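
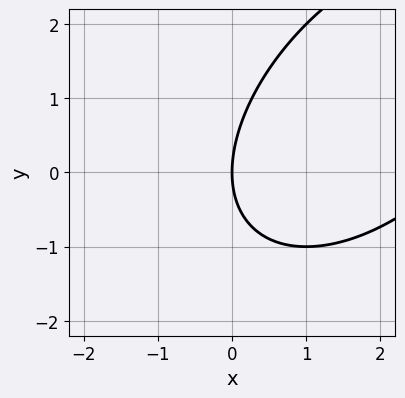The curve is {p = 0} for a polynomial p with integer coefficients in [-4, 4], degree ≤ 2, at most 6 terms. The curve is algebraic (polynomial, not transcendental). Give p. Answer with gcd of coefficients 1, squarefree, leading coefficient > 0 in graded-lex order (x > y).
x^2 - x*y + y^2 - 3*x

deg p = 2. A generic line meets the curve in up to 2 points.
From the visible intercepts: one y-axis crossing is at y = 0; it meets the x-axis at x = 0 (among the integer gridlines).
Matching integer coefficients to the picture gives p.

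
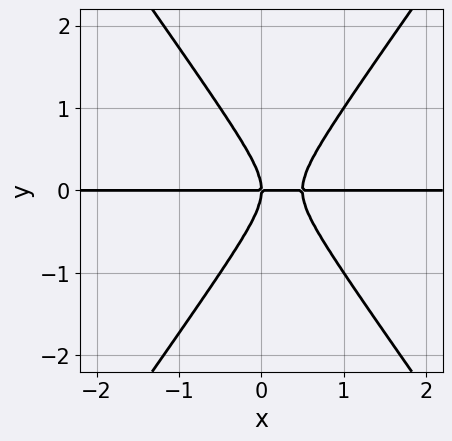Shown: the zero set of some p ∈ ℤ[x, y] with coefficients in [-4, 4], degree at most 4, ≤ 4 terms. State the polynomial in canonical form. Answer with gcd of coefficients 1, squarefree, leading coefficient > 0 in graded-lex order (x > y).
(a) The degree is 3 — no degree-2 curve has this shape.
(b) Against the integer gridlines: every point of the x-axis in the box is on the curve; one y-axis crossing is at y = 0.
(c) Fitting integer coefficients to these (and the overall shape) gives p.

2*x^2*y - y^3 - x*y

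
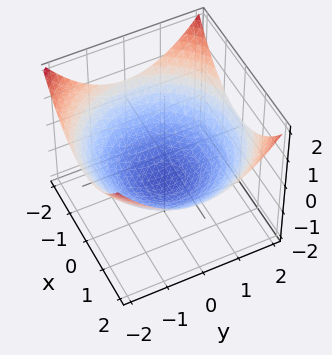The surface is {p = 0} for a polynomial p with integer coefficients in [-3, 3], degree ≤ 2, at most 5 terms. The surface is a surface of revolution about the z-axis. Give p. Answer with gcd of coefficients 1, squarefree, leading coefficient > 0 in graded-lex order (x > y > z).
x^2 + y^2 - 3*z - 3

deg p = 2.
Symmetry: the surface is invariant under rotation about z: p = q(x² + y², z).
From the visible intercepts: one z-axis crossing is at z = -1; a circular section at z = 0 has radius between 1 and 2.
Matching integer coefficients to the picture gives p.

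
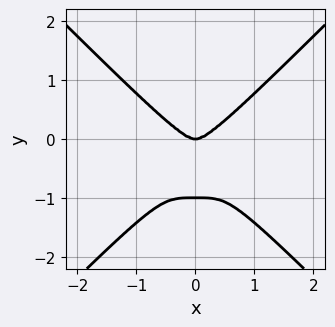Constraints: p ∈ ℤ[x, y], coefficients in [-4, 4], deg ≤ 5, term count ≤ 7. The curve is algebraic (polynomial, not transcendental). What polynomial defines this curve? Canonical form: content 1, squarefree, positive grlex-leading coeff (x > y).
(a) The degree is 4 — the shape is more complex than any degree-3 curve.
(b) Symmetries: it's symmetric under x → −x, forcing even powers of x.
(c) Reading off the gridlines: it crosses the x-axis at the gridline x = 0; the y-axis gridline crossings are at y ∈ {-1, 0}.
(d) Fitting integer coefficients to these (and the overall shape) gives p.

3*x^4 - x^2*y^2 - 2*y^4 - x^2*y - 2*y^3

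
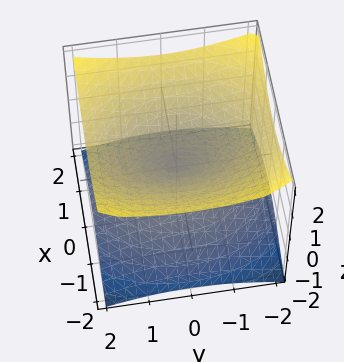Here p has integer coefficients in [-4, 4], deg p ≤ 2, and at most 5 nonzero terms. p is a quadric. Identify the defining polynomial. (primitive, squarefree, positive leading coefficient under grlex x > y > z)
1. Degree: a double cone through the origin; a quadric, so deg p = 2.
2. Symmetries: the y ↦ −y reflection is a symmetry, so y appears only in even powers; the x ↦ −x reflection is a symmetry, so x appears only in even powers; the z ↦ −z reflection is a symmetry, so z appears only in even powers.
3. Against the integer gridlines: it crosses the y-axis at the gridline y = 0; one x-axis crossing is at x = 0; one z-axis crossing is at z = 0.
4. Assembling these constraints gives the stated polynomial.

2*x^2 + y^2 - 3*z^2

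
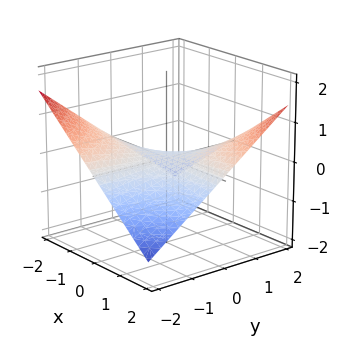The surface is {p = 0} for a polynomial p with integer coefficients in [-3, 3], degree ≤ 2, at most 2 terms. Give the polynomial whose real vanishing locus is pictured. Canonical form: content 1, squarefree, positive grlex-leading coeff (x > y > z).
First, the degree is 2 — a hyperbolic paraboloid; a quadric.
Next, observable constraints: every point of the y-axis in the box is on the surface; the visible x-axis segment lies entirely on the surface.
Finally, these observations pin down the coefficients.

x*y - 3*z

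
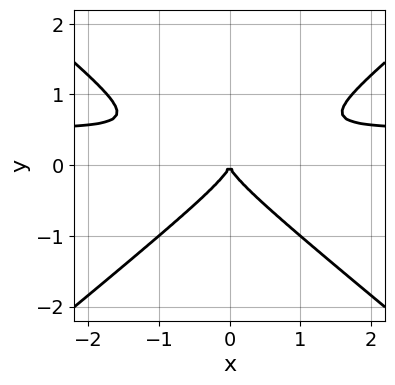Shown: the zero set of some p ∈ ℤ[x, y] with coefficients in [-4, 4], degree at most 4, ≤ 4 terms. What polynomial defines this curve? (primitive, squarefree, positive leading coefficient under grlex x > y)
First, degree: no degree-2 curve has this shape, so deg p = 3.
Next, symmetries: mirror symmetry x ↦ −x ⇒ only even powers of x.
Then, reading off the gridlines: it meets the x-axis at x = 0 (among the integer gridlines); it meets the y-axis at y = 0 (among the integer gridlines).
Finally, solving for integer coefficients yields p as stated.

2*x^2*y - 3*y^3 - x^2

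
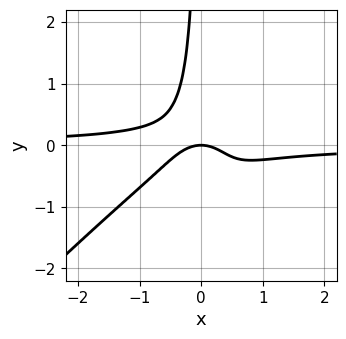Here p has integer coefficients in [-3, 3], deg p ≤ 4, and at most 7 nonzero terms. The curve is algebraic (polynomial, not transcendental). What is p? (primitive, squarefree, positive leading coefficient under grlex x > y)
3*x^3*y - 3*x^2*y^2 + 2*x*y^2 + x^2 + y

(a) deg p = 4. The shape is more complex than any degree-3 curve.
(b) From the visible intercepts: one y-axis crossing is at y = 0; one x-axis crossing is at x = 0.
(c) Together with the visible shape, these determine p as stated.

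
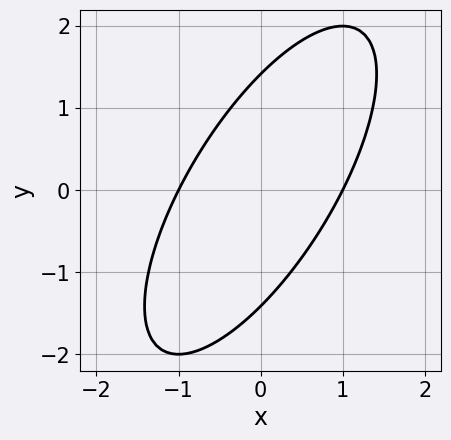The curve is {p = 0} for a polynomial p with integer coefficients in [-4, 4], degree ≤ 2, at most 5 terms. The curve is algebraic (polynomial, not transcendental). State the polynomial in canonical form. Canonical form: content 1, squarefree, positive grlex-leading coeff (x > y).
Degree: the shape is more complex than any degree-1 curve, so deg p = 2.
Reading off the gridlines: the x-axis gridline crossings are at x ∈ {-1, 1}.
Assembling these constraints gives the stated polynomial.

2*x^2 - 2*x*y + y^2 - 2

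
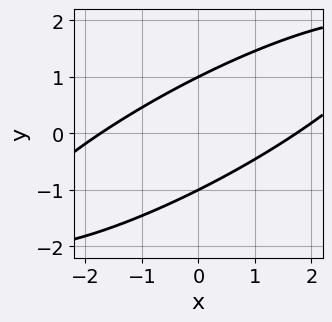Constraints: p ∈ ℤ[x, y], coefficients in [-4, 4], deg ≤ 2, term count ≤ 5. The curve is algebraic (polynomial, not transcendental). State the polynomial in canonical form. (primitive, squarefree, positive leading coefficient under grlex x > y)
x^2 - 3*x*y + 3*y^2 - 3

(a) The degree is 2 — no degree-1 curve has this shape.
(b) Observable constraints: the y-axis gridline crossings are at y ∈ {-1, 1}.
(c) Solving for integer coefficients yields p as stated.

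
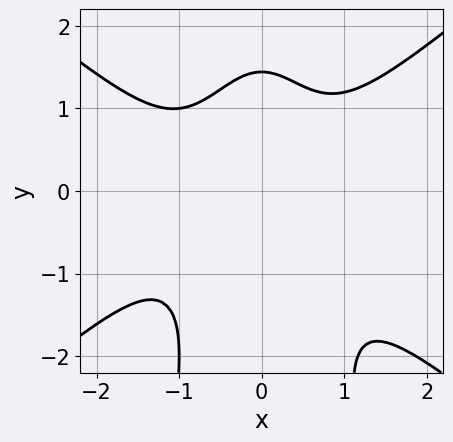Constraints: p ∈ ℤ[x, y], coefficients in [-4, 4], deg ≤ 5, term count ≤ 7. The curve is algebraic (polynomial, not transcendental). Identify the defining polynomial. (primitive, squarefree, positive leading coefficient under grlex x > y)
Degree: no degree-3 curve has this shape, so deg p = 4.
Checking where it meets the axes: it misses every integer gridline on the x-axis.
Solving for integer coefficients yields p as stated.

2*x^4 - 3*x^2*y^2 + x^3 - y^3 + 3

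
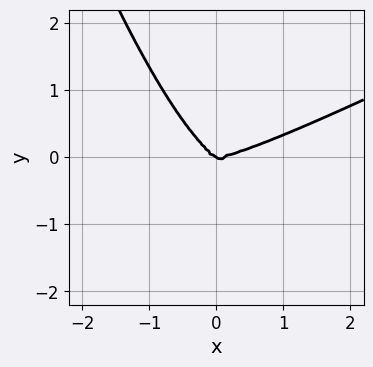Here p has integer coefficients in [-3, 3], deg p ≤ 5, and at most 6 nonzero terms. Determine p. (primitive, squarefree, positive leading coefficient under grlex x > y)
deg p = 4. The shape is more complex than any degree-3 curve.
Reading off the gridlines: it meets the x-axis at x = 0 (among the integer gridlines); it meets the y-axis at y = 0 (among the integer gridlines).
Matching integer coefficients to the picture gives p.

x^4 - 2*x^3*y - 2*x*y^2 - 3*y^3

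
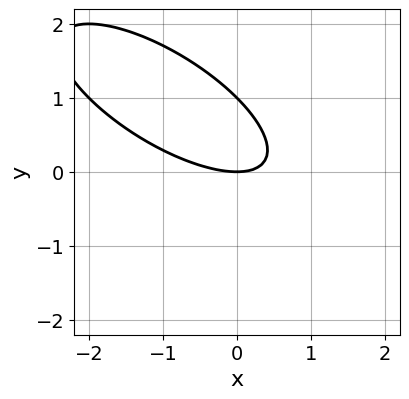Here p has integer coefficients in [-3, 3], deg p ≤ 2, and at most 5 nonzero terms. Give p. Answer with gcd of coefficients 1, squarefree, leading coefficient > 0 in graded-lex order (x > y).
First, deg p = 2. No degree-1 curve has this shape.
Next, reading off the gridlines: one x-axis crossing is at x = 0; among the integer gridlines, it crosses the y-axis at y ∈ {0, 1}.
Finally, the integer polynomial consistent with all of this is the stated p.

x^2 + 2*x*y + 2*y^2 - 2*y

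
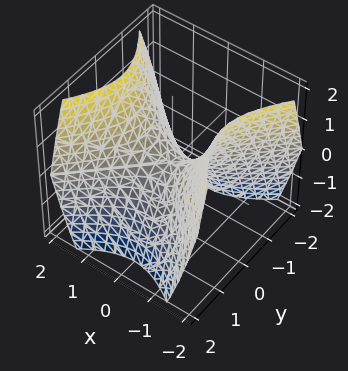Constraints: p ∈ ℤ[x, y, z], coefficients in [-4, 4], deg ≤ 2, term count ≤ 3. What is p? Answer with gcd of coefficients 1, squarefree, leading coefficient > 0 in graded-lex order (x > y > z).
x^2 - y^2 - z

(a) The degree is 2 — a saddle surface; a quadric.
(b) Symmetries: the x ↦ −x reflection is a symmetry, so x appears only in even powers; the y ↦ −y reflection is a symmetry, so y appears only in even powers.
(c) Reading off the gridlines: it crosses the y-axis at the gridline y = 0; it meets the z-axis at z = 0 (among the integer gridlines).
(d) These observations pin down the coefficients.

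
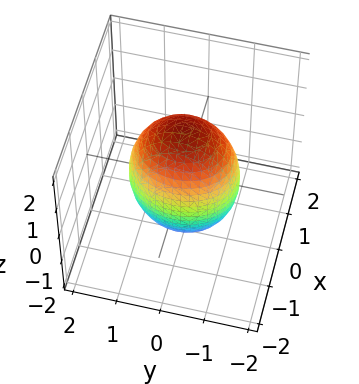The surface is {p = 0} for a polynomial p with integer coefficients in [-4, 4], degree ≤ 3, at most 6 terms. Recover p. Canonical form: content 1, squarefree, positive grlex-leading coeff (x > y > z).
First, the degree is 2 — bounded and convex; a quadric.
Next, symmetries: mirror symmetry x ↦ −x ⇒ only even powers of x; it's symmetric under y → −y, forcing even powers of y; the z ↦ −z reflection is a symmetry, so z appears only in even powers.
Then, from the axis intercepts and sections: among the integer gridlines, it crosses the x-axis at x ∈ {-1, 1}.
Finally, together with the visible shape, these determine p as stated.

3*x^2 + 2*y^2 + z^2 - 3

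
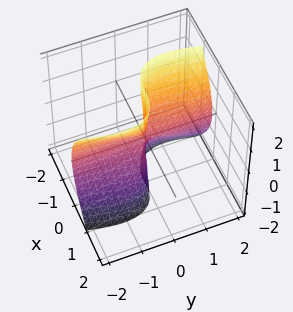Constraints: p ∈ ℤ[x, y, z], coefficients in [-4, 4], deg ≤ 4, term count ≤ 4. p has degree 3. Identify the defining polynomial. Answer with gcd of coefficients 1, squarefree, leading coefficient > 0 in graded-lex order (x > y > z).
deg p = 3. The shape is more complex than any degree-2 surface.
From the axis intercepts and sections: the visible z-axis segment lies entirely on the surface; one x-axis crossing is at x = 0; the visible y-axis segment lies entirely on the surface.
Solving for integer coefficients yields p as stated.

2*x^3 + 2*x*y^2 + y*z^2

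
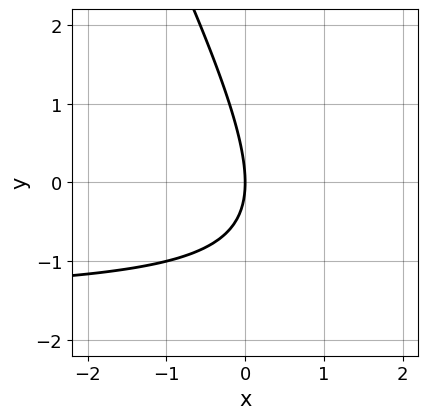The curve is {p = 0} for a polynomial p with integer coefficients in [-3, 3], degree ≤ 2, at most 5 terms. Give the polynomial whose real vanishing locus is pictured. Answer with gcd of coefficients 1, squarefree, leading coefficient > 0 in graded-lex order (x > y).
(a) deg p = 2. The shape is more complex than any degree-1 curve.
(b) From the axis intercepts and sections: it crosses the x-axis at the gridline x = 0; it meets the y-axis at y = 0 (among the integer gridlines).
(c) Solving for integer coefficients yields p as stated.

2*x*y + y^2 + 3*x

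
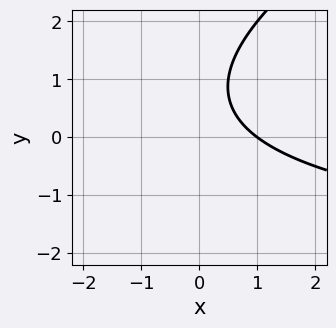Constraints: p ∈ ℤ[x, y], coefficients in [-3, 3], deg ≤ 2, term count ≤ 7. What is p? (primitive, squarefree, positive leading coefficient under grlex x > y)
x*y - 2*y^2 + 3*x + 3*y - 3

(a) Degree: no degree-1 curve has this shape, so deg p = 2.
(b) From the visible intercepts: it crosses the x-axis at the gridline x = 1; the curve avoids every integer y-axis point in the box.
(c) Fitting integer coefficients to these (and the overall shape) gives p.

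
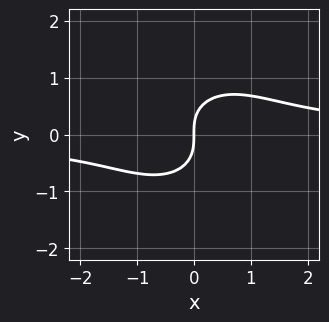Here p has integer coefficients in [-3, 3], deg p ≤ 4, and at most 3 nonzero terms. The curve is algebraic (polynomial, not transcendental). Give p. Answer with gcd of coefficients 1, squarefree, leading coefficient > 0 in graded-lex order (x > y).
First, degree: the shape is more complex than any degree-2 curve, so deg p = 3.
Then, checking where it meets the axes: it meets the y-axis at y = 0 (among the integer gridlines); it meets the x-axis at x = 0 (among the integer gridlines).
Finally, together with the visible shape, these determine p as stated.

x^2*y + y^3 - x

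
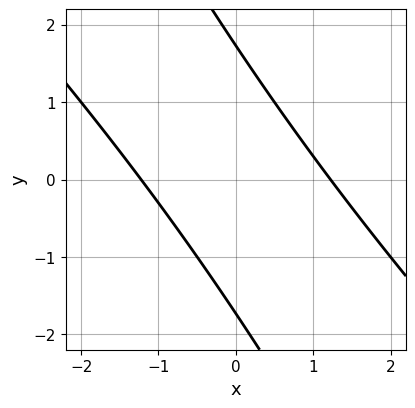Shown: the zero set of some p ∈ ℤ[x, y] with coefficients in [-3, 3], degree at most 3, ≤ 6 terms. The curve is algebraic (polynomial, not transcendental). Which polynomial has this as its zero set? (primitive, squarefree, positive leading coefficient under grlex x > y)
2*x^2 + 3*x*y + y^2 - 3

First, the degree is 2 — the shape is more complex than any degree-1 curve.
Finally, the integer polynomial consistent with all of this is the stated p.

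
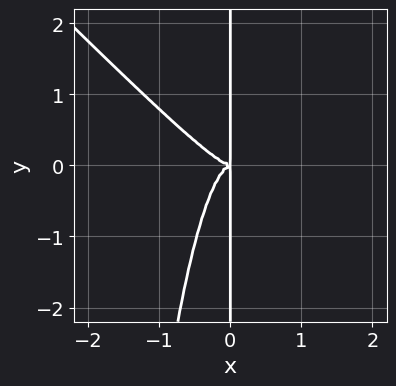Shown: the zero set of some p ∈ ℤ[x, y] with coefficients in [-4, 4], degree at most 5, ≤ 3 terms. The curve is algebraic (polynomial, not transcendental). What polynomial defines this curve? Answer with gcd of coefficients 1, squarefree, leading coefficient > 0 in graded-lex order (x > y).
3*x^4 + 3*x^3*y + x*y^2

First, degree: a generic line meets the curve in up to 4 points, so deg p = 4.
Then, from the axis intercepts and sections: every point of the y-axis in the box is on the curve.
Finally, the integer polynomial consistent with all of this is the stated p.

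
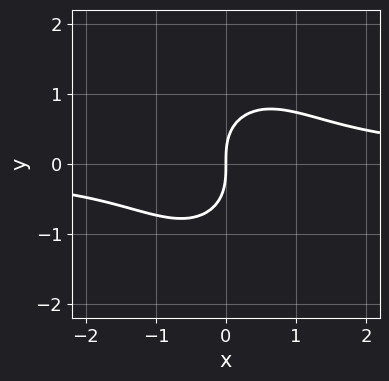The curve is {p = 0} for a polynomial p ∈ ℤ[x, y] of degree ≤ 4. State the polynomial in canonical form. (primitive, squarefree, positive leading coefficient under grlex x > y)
3*x^2*y + 2*y^3 - 3*x

1. The degree is 3 — a generic line meets the curve in up to 3 points.
2. Against the integer gridlines: one x-axis crossing is at x = 0; it meets the y-axis at y = 0 (among the integer gridlines).
3. These observations pin down the coefficients.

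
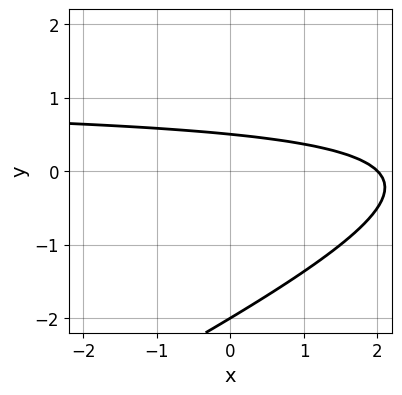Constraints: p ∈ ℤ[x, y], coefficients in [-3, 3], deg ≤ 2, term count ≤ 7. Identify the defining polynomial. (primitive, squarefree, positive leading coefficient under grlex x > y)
x*y - 2*y^2 - x - 3*y + 2

The degree is 2 — no degree-1 curve has this shape.
Observable constraints: it crosses the y-axis at the gridline y = -2; it meets the x-axis at x = 2 (among the integer gridlines).
The integer polynomial consistent with all of this is the stated p.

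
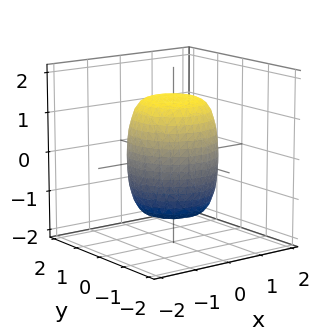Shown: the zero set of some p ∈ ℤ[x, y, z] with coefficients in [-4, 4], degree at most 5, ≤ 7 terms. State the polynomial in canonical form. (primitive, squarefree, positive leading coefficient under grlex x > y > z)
2*x^4 + 4*x^2*y^2 + 2*y^4 - x^2 - y^2 + z^2 - 2

1. Degree: no degree-3 surface has this shape, so deg p = 4.
2. Symmetries: rotational symmetry about the z-axis ⇒ p depends on x, y only through x² + y².
3. Checking where it meets the axes: a circular section at z = 1 has radius exactly 1.
4. Together with the visible shape, these determine p as stated.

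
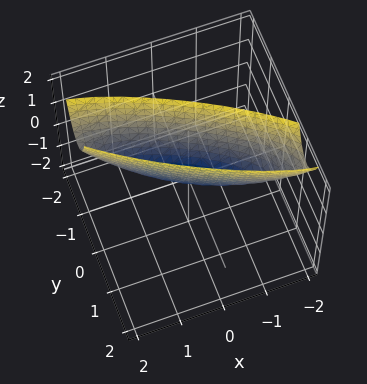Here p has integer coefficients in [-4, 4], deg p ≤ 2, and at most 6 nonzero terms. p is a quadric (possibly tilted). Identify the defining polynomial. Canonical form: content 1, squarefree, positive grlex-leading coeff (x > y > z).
x^2 + 3*x*y + 3*y^2 - z

First, the degree is 2 — no degree-1 surface has this shape.
Then, reading off the gridlines: it crosses the y-axis at the gridline y = 0; one x-axis crossing is at x = 0; one z-axis crossing is at z = 0.
Finally, matching integer coefficients to the picture gives p.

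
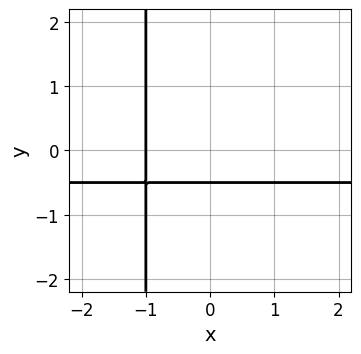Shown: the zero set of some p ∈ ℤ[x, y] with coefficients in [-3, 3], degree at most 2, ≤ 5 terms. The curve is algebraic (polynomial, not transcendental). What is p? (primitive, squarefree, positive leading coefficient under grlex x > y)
The degree is 2 — no degree-1 curve has this shape.
Against the integer gridlines: one x-axis crossing is at x = -1.
Solving for integer coefficients yields p as stated.

2*x*y + x + 2*y + 1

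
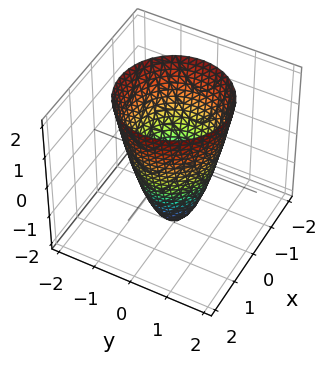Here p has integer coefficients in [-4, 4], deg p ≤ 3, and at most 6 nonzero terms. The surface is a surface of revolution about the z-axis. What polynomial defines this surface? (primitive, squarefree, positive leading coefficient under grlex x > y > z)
2*x^2 + 2*y^2 - z - 2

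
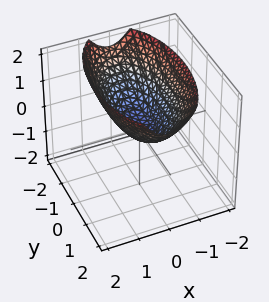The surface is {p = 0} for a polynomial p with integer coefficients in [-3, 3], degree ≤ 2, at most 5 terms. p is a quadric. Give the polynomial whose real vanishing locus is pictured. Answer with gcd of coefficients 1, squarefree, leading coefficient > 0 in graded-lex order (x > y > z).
3*x^2 + y^2 - 3*z

1. Degree: a paraboloid; a quadric, so deg p = 2.
2. Symmetries: mirror symmetry x ↦ −x ⇒ only even powers of x; it's symmetric under y → −y, forcing even powers of y.
3. From the visible intercepts: it meets the z-axis at z = 0 (among the integer gridlines); it crosses the y-axis at the gridline y = 0.
4. The integer polynomial consistent with all of this is the stated p.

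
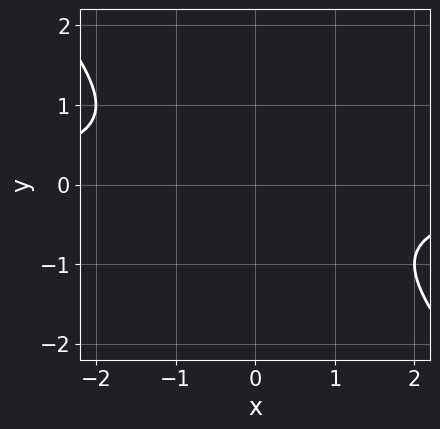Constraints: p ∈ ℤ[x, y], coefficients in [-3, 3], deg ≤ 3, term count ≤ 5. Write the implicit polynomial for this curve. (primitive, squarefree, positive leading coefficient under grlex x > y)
(a) Degree: a generic line meets the curve in up to 2 points, so deg p = 2.
(b) Checking where it meets the axes: it misses every integer gridline on the y-axis; no x-intercept at any integer in the box.
(c) Assembling these constraints gives the stated polynomial.

x*y + y^2 + 1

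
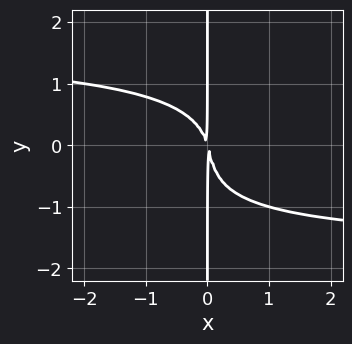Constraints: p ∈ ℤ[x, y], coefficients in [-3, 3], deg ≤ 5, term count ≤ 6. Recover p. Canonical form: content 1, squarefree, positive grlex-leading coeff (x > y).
First, the degree is 4 — a generic line meets the curve in up to 4 points.
Next, checking where it meets the axes: the visible y-axis segment lies entirely on the curve.
Finally, putting this together gives p.

x^2*y^2 - 2*x*y^3 - x*y^2 - 3*x^2 - x*y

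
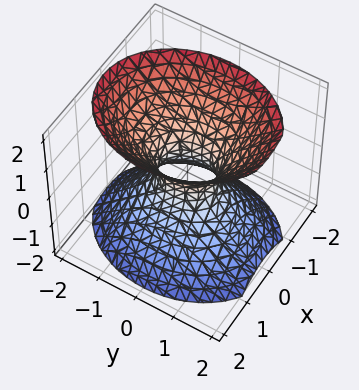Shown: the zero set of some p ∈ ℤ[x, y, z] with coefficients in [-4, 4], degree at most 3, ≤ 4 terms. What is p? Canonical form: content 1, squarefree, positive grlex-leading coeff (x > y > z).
(a) deg p = 2. One connected sheet with a waist; a quadric.
(b) Symmetries: the x ↦ −x reflection is a symmetry, so x appears only in even powers; mirror symmetry y ↦ −y ⇒ only even powers of y; mirror symmetry z ↦ −z ⇒ only even powers of z.
(c) Checking where it meets the axes: the surface avoids every integer z-axis point in the box.
(d) Putting this together gives p.

3*x^2 + 2*y^2 - 2*z^2 - 1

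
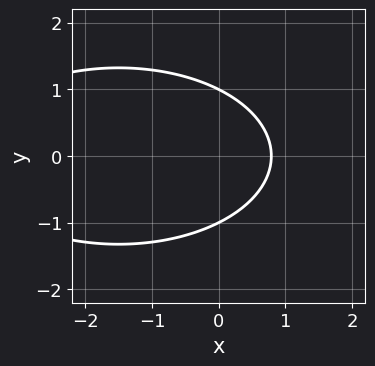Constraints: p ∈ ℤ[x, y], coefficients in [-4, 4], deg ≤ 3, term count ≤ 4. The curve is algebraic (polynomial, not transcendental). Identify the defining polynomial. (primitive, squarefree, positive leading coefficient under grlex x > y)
First, degree: a generic line meets the curve in up to 2 points, so deg p = 2.
Next, symmetries: the y ↦ −y reflection is a symmetry, so y appears only in even powers.
Then, observable constraints: among the integer gridlines, it crosses the y-axis at y ∈ {-1, 1}.
Finally, fitting integer coefficients to these (and the overall shape) gives p.

x^2 + 3*y^2 + 3*x - 3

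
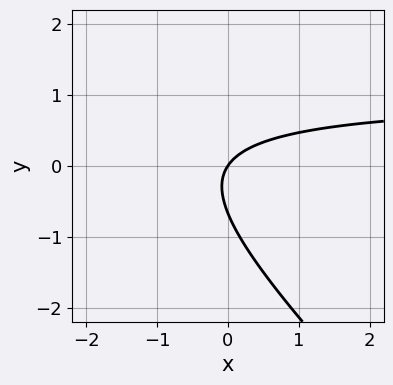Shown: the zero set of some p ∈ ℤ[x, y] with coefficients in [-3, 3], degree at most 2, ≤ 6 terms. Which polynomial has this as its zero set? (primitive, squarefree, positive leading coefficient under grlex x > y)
3*x*y + 3*y^2 - 3*x + 2*y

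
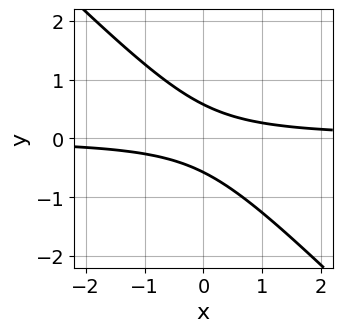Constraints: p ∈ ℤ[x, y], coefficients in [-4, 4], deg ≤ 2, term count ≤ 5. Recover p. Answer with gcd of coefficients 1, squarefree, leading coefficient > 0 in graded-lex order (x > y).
(a) Degree: no degree-1 curve has this shape, so deg p = 2.
(b) From the axis intercepts and sections: the curve avoids every integer x-axis point in the box.
(c) Assembling these constraints gives the stated polynomial.

3*x*y + 3*y^2 - 1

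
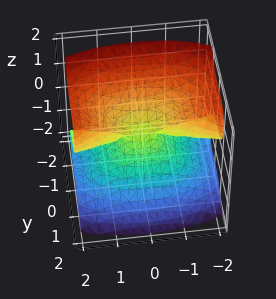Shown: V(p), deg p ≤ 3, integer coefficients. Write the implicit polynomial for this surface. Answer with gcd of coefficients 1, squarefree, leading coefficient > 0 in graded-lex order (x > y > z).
1. Degree: the shape is more complex than any degree-2 surface, so deg p = 3.
2. Observable constraints: every point of the x-axis in the box is on the surface; one z-axis crossing is at z = 0.
3. Assembling these constraints gives the stated polynomial.

x^2*z - 3*y^3 - 2*z^3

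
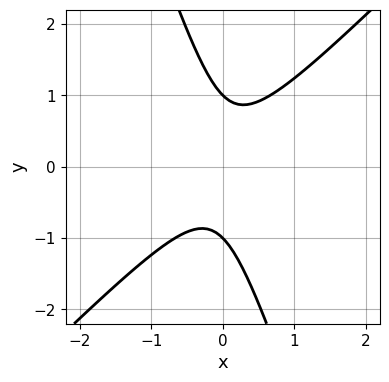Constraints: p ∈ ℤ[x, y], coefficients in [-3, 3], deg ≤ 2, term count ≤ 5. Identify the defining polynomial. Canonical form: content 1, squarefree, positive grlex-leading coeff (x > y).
3*x^2 - 2*x*y - y^2 + 1

First, degree: no degree-1 curve has this shape, so deg p = 2.
Then, reading off the gridlines: the y-axis gridline crossings are at y ∈ {-1, 1}; the curve avoids every integer x-axis point in the box.
Finally, these observations pin down the coefficients.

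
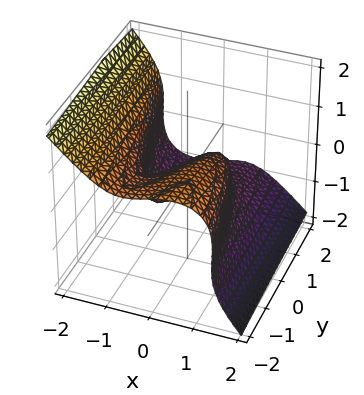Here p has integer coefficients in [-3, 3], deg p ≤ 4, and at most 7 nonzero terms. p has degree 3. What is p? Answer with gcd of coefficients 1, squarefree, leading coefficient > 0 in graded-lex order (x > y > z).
First, degree: no degree-2 surface has this shape, so deg p = 3.
Next, checking where it meets the axes: it crosses the y-axis at the gridline y = 0; among the integer gridlines, it crosses the x-axis at x ∈ {-1, 0, 1}.
Finally, the integer polynomial consistent with all of this is the stated p.

3*x^3 - y*z^2 + 3*z^3 - 3*x + 2*y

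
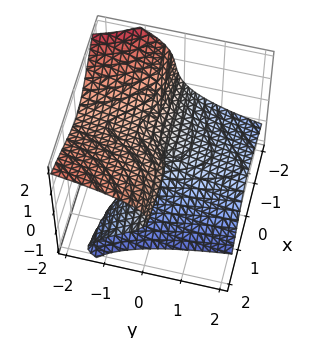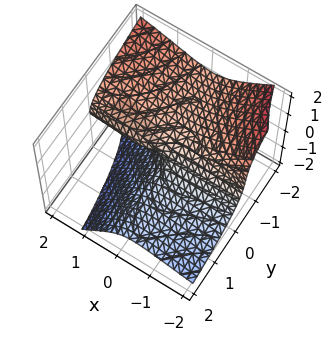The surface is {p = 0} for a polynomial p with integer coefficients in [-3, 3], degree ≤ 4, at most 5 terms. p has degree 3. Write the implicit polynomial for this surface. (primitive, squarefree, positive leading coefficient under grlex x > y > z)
2*x^2*y + 3*x*z^2 + 3*z^3 - 3*x*z + y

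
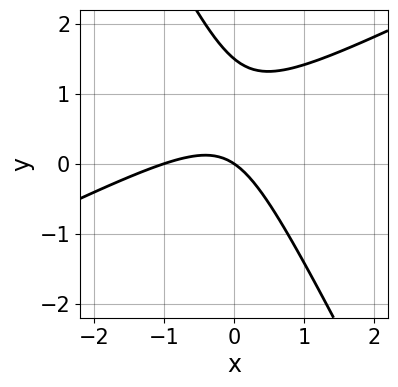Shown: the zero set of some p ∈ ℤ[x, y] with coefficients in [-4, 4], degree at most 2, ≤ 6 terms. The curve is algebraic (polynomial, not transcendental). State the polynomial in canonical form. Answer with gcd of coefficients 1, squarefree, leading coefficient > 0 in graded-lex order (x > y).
(a) deg p = 2. A generic line meets the curve in up to 2 points.
(b) From the axis intercepts and sections: one y-axis crossing is at y = 0; among the integer gridlines, it crosses the x-axis at x ∈ {-1, 0}.
(c) Solving for integer coefficients yields p as stated.

2*x^2 - 3*x*y - 2*y^2 + 2*x + 3*y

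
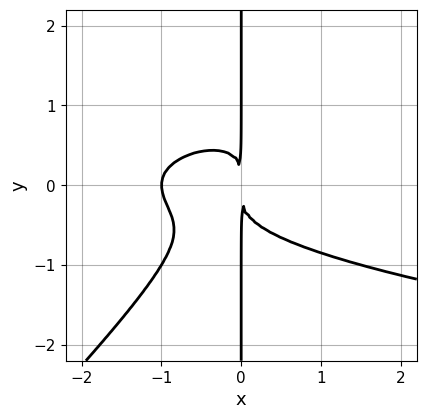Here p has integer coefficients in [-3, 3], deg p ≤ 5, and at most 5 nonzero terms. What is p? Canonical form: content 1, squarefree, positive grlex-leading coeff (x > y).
3*x^2*y^2 - 3*x*y^3 - 2*x^3 - 2*x^2

First, deg p = 4.
Then, checking where it meets the axes: it meets the x-axis at x = -1 (among the integer gridlines); the visible y-axis segment lies entirely on the curve.
Finally, together with the visible shape, these determine p as stated.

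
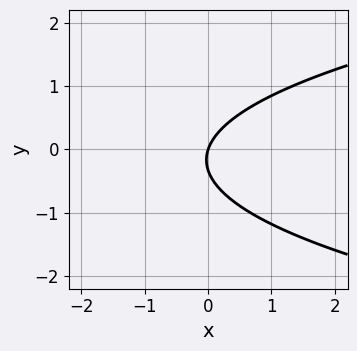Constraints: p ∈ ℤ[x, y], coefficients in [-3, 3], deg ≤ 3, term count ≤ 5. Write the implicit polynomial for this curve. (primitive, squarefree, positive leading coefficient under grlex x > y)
First, the degree is 2 — a generic line meets the curve in up to 2 points.
Then, from the visible intercepts: one y-axis crossing is at y = 0; one x-axis crossing is at x = 0.
Finally, the integer polynomial consistent with all of this is the stated p.

3*y^2 - 3*x + y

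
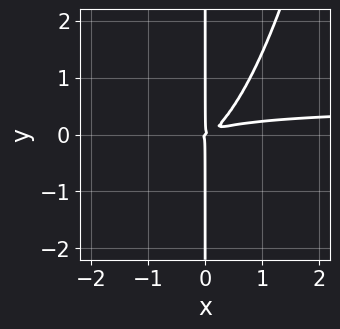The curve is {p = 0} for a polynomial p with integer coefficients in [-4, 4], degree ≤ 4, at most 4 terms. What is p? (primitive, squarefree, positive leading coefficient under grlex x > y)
1. The degree is 4 — a generic line meets the curve in up to 4 points.
2. Reading off the gridlines: the visible y-axis segment lies entirely on the curve; it crosses the x-axis at the gridline x = 0.
3. Together with the visible shape, these determine p as stated.

2*x^3*y - x^3 + 3*x^2*y - 3*x*y^2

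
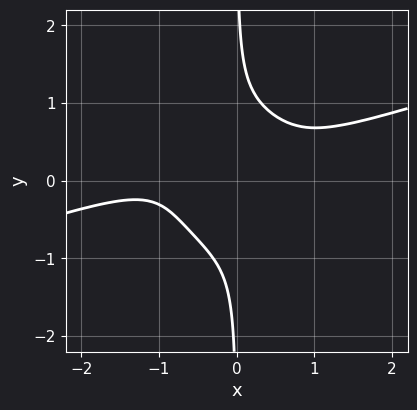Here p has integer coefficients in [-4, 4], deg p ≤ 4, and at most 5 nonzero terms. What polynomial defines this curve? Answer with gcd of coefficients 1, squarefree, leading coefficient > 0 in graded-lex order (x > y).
First, deg p = 4. No degree-3 curve has this shape.
Then, reading off the gridlines: the curve avoids every integer x-axis point in the box; it misses every integer gridline on the y-axis.
Finally, matching integer coefficients to the picture gives p.

x^4 - 3*x^3*y - 3*x*y^3 + x^3 + 1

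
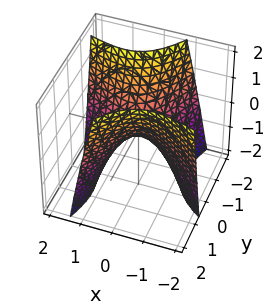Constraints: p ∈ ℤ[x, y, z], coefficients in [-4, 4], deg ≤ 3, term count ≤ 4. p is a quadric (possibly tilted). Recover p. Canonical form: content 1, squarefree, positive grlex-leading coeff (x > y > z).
2*x^2 + 3*x*y - 2*y^2 + 2*z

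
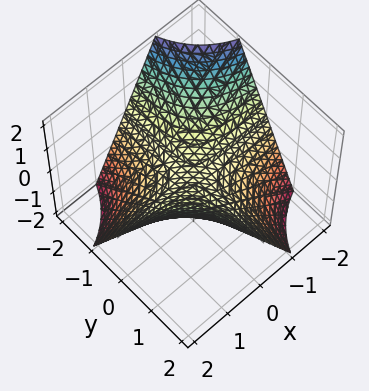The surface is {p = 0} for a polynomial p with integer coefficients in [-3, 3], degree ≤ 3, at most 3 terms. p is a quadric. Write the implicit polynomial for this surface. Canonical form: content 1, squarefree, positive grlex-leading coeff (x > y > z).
x*y - z

1. deg p = 2.
2. Observable constraints: the visible y-axis segment lies entirely on the surface; it crosses the z-axis at the gridline z = 0; the visible x-axis segment lies entirely on the surface.
3. Together with the visible shape, these determine p as stated.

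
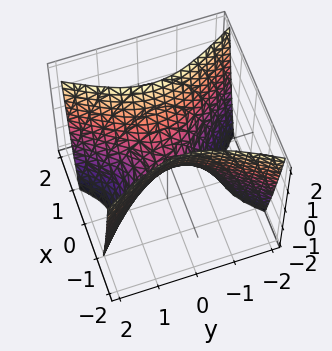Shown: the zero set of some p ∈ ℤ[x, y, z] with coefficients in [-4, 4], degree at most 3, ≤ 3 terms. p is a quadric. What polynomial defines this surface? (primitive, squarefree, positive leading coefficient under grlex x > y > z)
2*x^2 - y^2 - z

deg p = 2.
Symmetries: it's symmetric under x → −x, forcing even powers of x; it's symmetric under y → −y, forcing even powers of y.
Against the integer gridlines: one x-axis crossing is at x = 0; one y-axis crossing is at y = 0; it crosses the z-axis at the gridline z = 0.
Together with the visible shape, these determine p as stated.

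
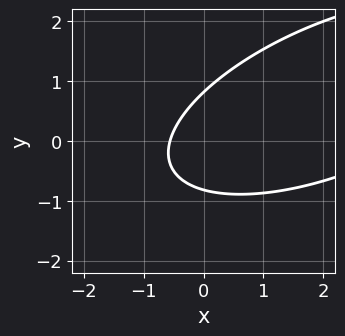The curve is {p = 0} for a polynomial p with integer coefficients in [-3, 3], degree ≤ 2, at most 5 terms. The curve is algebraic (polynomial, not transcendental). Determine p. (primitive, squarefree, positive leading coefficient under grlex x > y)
(a) The degree is 2 — a generic line meets the curve in up to 2 points.
(b) Solving for integer coefficients yields p as stated.

x^2 - 2*x*y + 3*y^2 - 3*x - 2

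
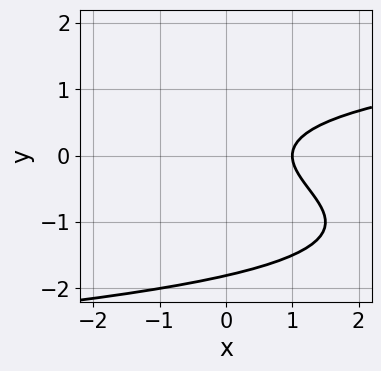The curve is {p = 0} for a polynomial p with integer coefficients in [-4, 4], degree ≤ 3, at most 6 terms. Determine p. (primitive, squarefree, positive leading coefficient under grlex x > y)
2*y^3 + 3*y^2 - 2*x + 2

(a) Degree: no degree-2 curve has this shape, so deg p = 3.
(b) From the visible intercepts: it meets the x-axis at x = 1 (among the integer gridlines).
(c) Together with the visible shape, these determine p as stated.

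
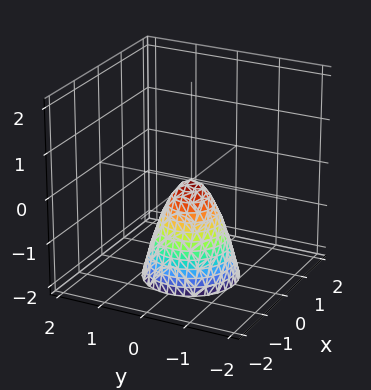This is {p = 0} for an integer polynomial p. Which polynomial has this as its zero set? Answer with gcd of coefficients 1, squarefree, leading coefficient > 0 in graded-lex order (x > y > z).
2*x^2 + 2*y^2 + z

1. Degree: a paraboloid; a quadric, so deg p = 2.
2. Symmetries: every cross-section ⟂ z is a circle, so x, y appear only via x² + y².
3. Reading off the gridlines: it crosses the y-axis at the gridline y = 0; it meets the x-axis at x = 0 (among the integer gridlines).
4. Putting this together gives p.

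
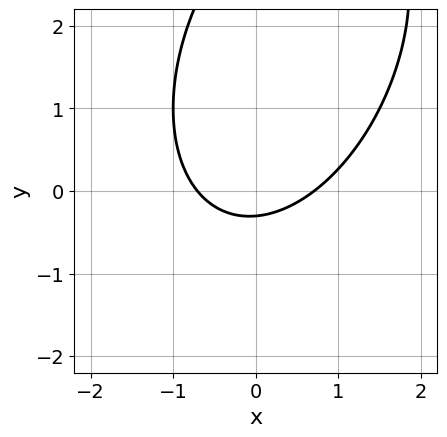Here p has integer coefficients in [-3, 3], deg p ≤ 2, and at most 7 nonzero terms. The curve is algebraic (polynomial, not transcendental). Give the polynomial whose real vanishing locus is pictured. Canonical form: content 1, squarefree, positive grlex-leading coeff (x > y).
The degree is 2 — a generic line meets the curve in up to 2 points.
The integer polynomial consistent with all of this is the stated p.

2*x^2 - x*y + y^2 - 3*y - 1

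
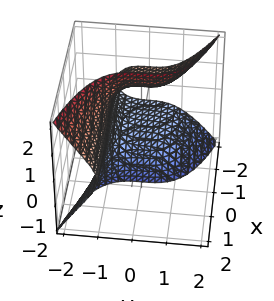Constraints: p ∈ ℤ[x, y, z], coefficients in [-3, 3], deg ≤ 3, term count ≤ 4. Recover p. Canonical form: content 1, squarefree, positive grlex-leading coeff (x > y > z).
(a) deg p = 3. No degree-2 surface has this shape.
(b) Checking where it meets the axes: the surface avoids every integer z-axis point in the box; the surface avoids every integer x-axis point in the box; one y-axis crossing is at y = -1.
(c) Matching integer coefficients to the picture gives p.

x*z^2 + y^3 + 1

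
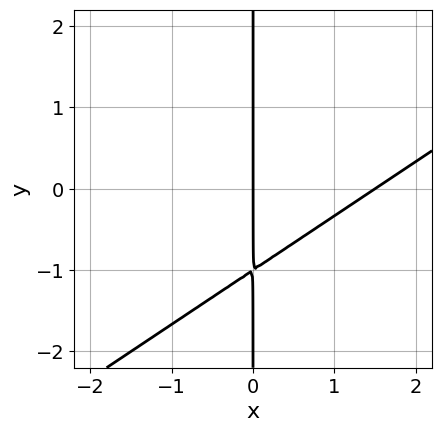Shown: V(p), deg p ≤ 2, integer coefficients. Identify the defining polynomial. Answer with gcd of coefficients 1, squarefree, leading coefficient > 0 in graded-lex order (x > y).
2*x^2 - 3*x*y - 3*x

Degree: no degree-1 curve has this shape, so deg p = 2.
Observable constraints: every point of the y-axis in the box is on the curve; one x-axis crossing is at x = 0.
Assembling these constraints gives the stated polynomial.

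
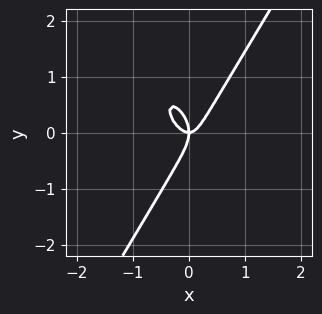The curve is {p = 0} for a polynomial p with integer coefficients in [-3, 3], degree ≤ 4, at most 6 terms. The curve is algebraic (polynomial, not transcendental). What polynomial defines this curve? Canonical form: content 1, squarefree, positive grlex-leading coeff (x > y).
1. deg p = 3. No degree-2 curve has this shape.
2. Observable constraints: one y-axis crossing is at y = 0; one x-axis crossing is at x = 0.
3. Putting this together gives p.

3*x^3 + x^2*y - y^3 - x*y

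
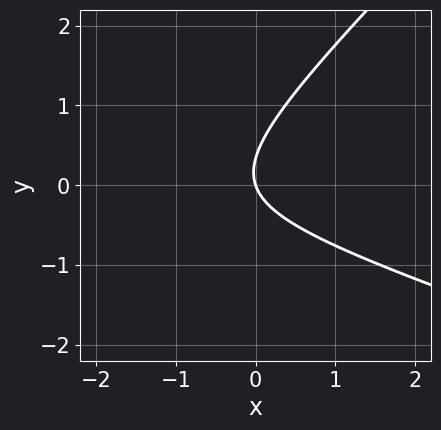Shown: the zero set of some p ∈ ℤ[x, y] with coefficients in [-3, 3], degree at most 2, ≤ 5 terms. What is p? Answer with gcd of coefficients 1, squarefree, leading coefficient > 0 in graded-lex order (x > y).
(a) The degree is 2 — no degree-1 curve has this shape.
(b) Checking where it meets the axes: one y-axis crossing is at y = 0; it meets the x-axis at x = 0 (among the integer gridlines).
(c) Solving for integer coefficients yields p as stated.

x^2 + 2*x*y - 3*y^2 + 3*x + y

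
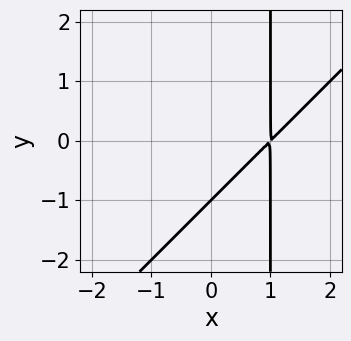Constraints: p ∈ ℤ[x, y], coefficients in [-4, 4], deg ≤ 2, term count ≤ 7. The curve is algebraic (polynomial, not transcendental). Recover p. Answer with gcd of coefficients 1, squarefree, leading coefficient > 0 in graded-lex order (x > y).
(a) The degree is 2 — no degree-1 curve has this shape.
(b) Reading off the gridlines: it crosses the y-axis at the gridline y = -1.
(c) These observations pin down the coefficients.

x^2 - x*y - 2*x + y + 1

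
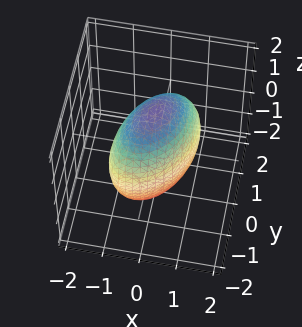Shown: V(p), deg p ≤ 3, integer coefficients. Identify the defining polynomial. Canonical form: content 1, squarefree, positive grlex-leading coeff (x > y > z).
3*x^2 - 2*x*y + 2*y^2 + z^2 - 3

First, the degree is 2 — the shape is more complex than any degree-1 surface.
Then, observable constraints: among the integer gridlines, it crosses the x-axis at x ∈ {-1, 1}.
Finally, these observations pin down the coefficients.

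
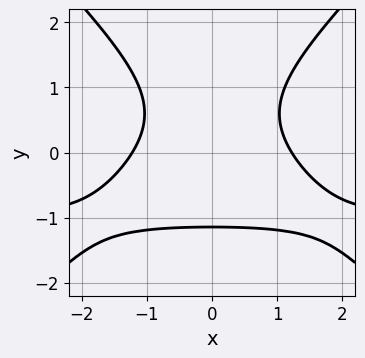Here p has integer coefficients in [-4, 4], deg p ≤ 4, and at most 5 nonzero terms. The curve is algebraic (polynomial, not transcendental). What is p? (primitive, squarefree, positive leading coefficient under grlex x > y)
2*x^2*y - 2*y^3 + 2*x^2 - 3

First, deg p = 3. The shape is more complex than any degree-2 curve.
Then, symmetries: mirror symmetry x ↦ −x ⇒ only even powers of x.
Finally, fitting integer coefficients to these (and the overall shape) gives p.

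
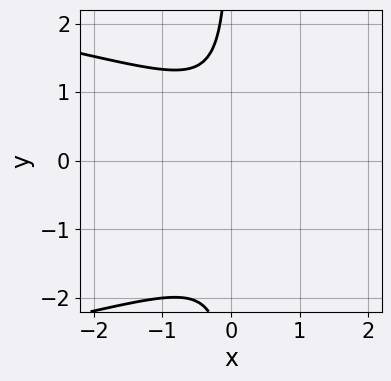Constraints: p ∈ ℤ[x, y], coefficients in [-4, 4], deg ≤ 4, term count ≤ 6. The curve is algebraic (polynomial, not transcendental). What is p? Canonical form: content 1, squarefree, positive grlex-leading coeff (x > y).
The degree is 3 — no degree-2 curve has this shape.
Checking where it meets the axes: it misses every integer gridline on the x-axis; no y-intercept at any integer in the box.
Assembling these constraints gives the stated polynomial.

3*x*y^2 + 3*x^2 + 2*x*y - 3*x + 2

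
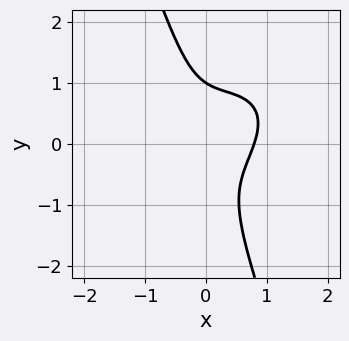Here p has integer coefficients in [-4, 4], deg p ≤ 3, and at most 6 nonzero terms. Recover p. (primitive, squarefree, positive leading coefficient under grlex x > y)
First, degree: no degree-2 curve has this shape, so deg p = 3.
Then, observable constraints: it crosses the y-axis at the gridline y = 1.
Finally, matching integer coefficients to the picture gives p.

2*x^3 - 2*x^2*y + 2*x*y^2 + y^3 - 1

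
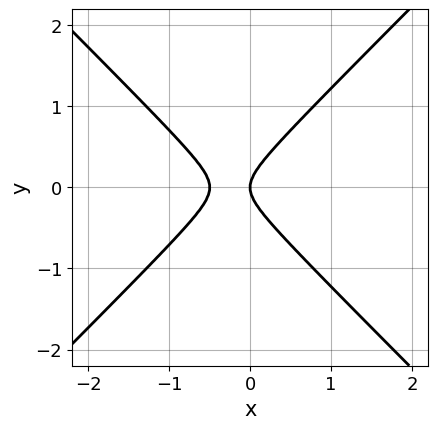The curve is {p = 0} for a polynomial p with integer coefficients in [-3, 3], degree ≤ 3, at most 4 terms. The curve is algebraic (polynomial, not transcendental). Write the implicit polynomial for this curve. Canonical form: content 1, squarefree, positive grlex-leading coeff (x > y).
Degree: no degree-1 curve has this shape, so deg p = 2.
Symmetries: it's symmetric under y → −y, forcing even powers of y.
From the visible intercepts: it crosses the x-axis at the gridline x = 0; it meets the y-axis at y = 0 (among the integer gridlines).
Fitting integer coefficients to these (and the overall shape) gives p.

2*x^2 - 2*y^2 + x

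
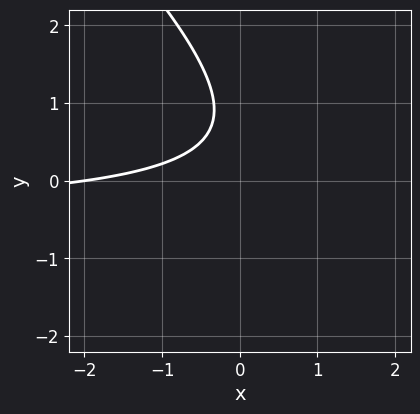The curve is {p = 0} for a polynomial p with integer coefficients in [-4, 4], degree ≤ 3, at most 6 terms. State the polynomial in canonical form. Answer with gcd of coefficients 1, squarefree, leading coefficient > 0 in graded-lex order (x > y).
2*x*y + 2*y^2 + x - 3*y + 2

1. The degree is 2 — no degree-1 curve has this shape.
2. Reading off the gridlines: it crosses the x-axis at the gridline x = -2; it misses every integer gridline on the y-axis.
3. Solving for integer coefficients yields p as stated.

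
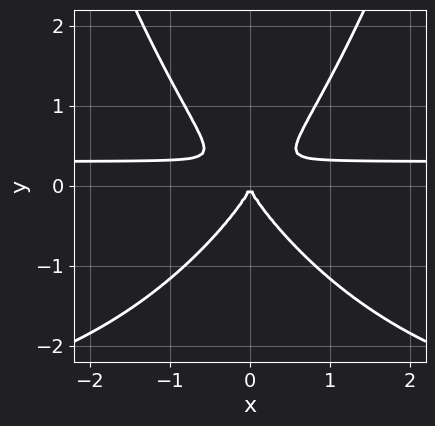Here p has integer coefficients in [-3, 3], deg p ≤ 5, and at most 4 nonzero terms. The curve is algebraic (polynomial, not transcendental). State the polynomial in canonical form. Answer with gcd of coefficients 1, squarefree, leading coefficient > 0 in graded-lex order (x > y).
First, degree: the shape is more complex than any degree-3 curve, so deg p = 4.
Next, symmetries: mirror symmetry x ↦ −x ⇒ only even powers of x.
Next, against the integer gridlines: it crosses the x-axis at the gridline x = 0; it crosses the y-axis at the gridline y = 0.
Finally, putting this together gives p.

x^2*y^2 + 3*x^2*y - 2*y^3 - x^2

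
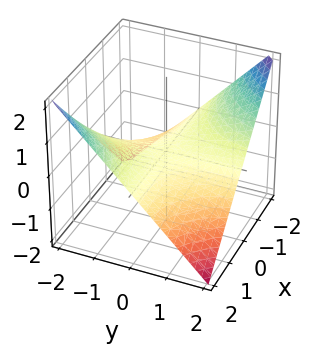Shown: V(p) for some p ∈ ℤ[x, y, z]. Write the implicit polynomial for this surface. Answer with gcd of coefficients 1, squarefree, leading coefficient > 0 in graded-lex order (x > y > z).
1. deg p = 2.
2. Reading off the gridlines: it meets the z-axis at z = 0 (among the integer gridlines); every point of the x-axis in the box is on the surface; every point of the y-axis in the box is on the surface.
3. Putting this together gives p.

x*y + 2*z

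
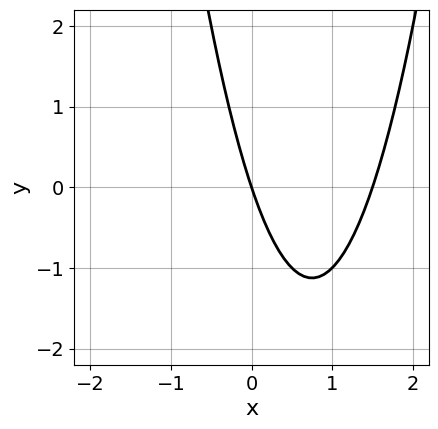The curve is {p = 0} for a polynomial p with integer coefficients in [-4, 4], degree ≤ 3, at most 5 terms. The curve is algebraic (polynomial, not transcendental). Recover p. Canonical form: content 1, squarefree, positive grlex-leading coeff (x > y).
deg p = 2. A generic line meets the curve in up to 2 points.
From the visible intercepts: it crosses the x-axis at the gridline x = 0; it meets the y-axis at y = 0 (among the integer gridlines).
Together with the visible shape, these determine p as stated.

2*x^2 - 3*x - y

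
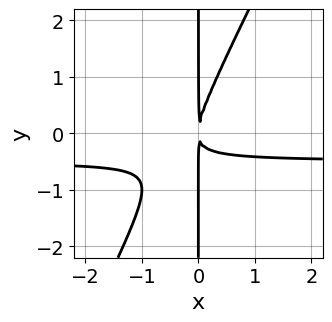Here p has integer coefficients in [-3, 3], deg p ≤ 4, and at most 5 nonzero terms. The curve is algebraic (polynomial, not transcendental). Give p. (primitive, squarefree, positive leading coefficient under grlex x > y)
(a) Degree: a generic line meets the curve in up to 3 points, so deg p = 3.
(b) Reading off the gridlines: every point of the y-axis in the box is on the curve.
(c) Putting this together gives p.

2*x^2*y - x*y^2 + x^2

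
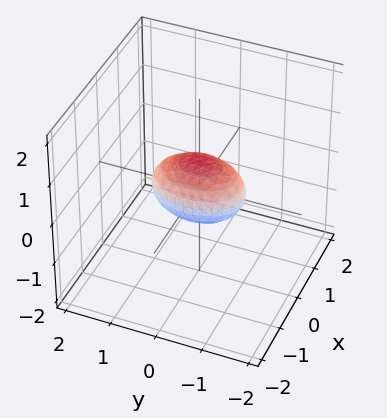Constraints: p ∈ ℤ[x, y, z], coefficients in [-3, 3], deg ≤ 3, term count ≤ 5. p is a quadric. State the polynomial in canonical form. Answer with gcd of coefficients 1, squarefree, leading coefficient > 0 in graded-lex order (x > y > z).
(a) deg p = 2. A closed, bounded, convex surface; a quadric.
(b) Symmetries: mirror symmetry y ↦ −y ⇒ only even powers of y; mirror symmetry z ↦ −z ⇒ only even powers of z; it's symmetric under x → −x, forcing even powers of x.
(c) Checking where it meets the axes: among the integer gridlines, it crosses the y-axis at y ∈ {-1, 1}.
(d) Matching integer coefficients to the picture gives p.

2*x^2 + y^2 + 2*z^2 - 1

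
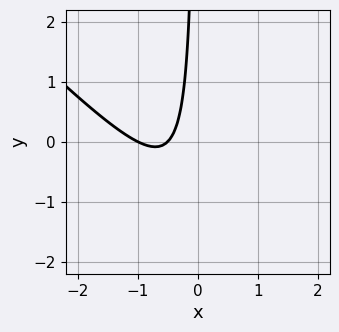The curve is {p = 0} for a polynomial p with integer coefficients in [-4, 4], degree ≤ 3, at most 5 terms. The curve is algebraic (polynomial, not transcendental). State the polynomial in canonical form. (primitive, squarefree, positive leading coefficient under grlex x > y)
2*x^2 + 2*x*y + 3*x + 1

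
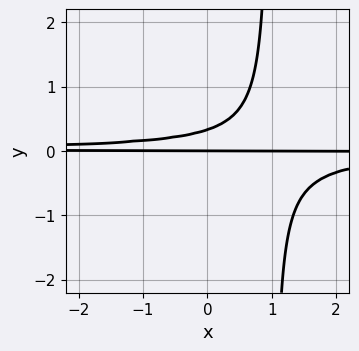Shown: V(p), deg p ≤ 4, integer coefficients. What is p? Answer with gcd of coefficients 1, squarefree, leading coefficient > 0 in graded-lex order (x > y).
1. deg p = 3.
2. Checking where it meets the axes: every point of the x-axis in the box is on the curve; one y-axis crossing is at y = 0.
3. The integer polynomial consistent with all of this is the stated p.

3*x*y^2 - 3*y^2 + y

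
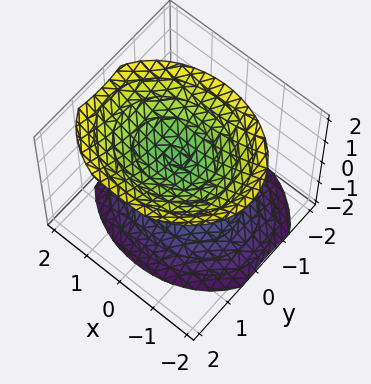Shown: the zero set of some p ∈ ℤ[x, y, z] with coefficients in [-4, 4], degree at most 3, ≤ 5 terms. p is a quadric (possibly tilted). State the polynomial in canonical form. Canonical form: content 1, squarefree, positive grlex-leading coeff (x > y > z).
2*x^2 + 3*y^2 - y*z - 3*z^2 + 3

First, there are 2 components.
Then, deg p = 2.
Then, reading off the gridlines: the surface avoids every integer y-axis point in the box; the z-axis gridline crossings are at z ∈ {-1, 1}.
Finally, solving for integer coefficients yields p as stated.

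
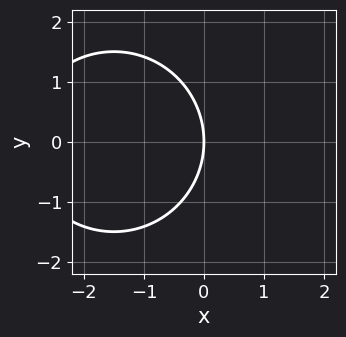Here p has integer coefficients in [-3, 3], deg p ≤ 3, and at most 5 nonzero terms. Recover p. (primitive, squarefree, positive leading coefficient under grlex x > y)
(a) deg p = 2.
(b) Symmetries: mirror symmetry y ↦ −y ⇒ only even powers of y.
(c) From the visible intercepts: it crosses the x-axis at the gridline x = 0; it crosses the y-axis at the gridline y = 0.
(d) Solving for integer coefficients yields p as stated.

x^2 + y^2 + 3*x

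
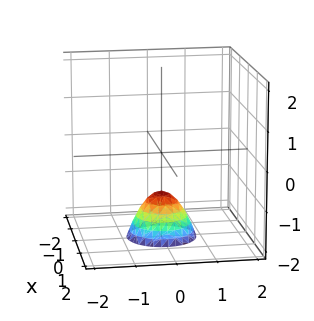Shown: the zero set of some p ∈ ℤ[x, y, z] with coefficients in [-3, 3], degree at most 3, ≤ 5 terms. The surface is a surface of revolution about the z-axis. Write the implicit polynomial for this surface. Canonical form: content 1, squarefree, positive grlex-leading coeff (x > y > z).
3*x^2 + 3*y^2 + 2*z + 2

The degree is 2 — a generic line meets the surface in up to 2 points.
Symmetry: the z-axis is an axis of rotation, so x and y enter only as x² + y².
Against the integer gridlines: no x-intercept at any integer in the box; no y-intercept at any integer in the box; it meets the z-axis at z = -1 (among the integer gridlines); a circular section at z = -2 has radius between 0 and 1.
Assembling these constraints gives the stated polynomial.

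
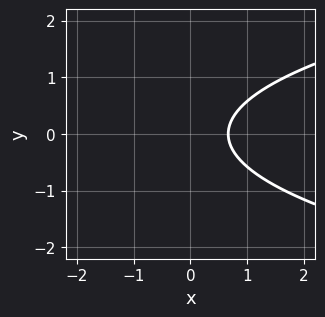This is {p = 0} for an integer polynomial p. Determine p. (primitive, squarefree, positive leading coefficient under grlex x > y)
3*y^2 - 3*x + 2

Degree: no degree-1 curve has this shape, so deg p = 2.
Symmetries: it's symmetric under y → −y, forcing even powers of y.
From the axis intercepts and sections: it misses every integer gridline on the y-axis.
Putting this together gives p.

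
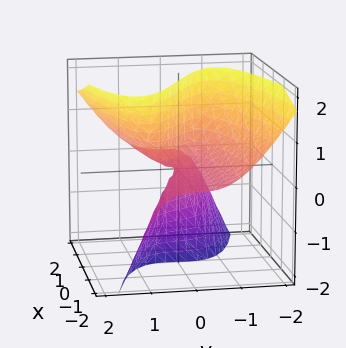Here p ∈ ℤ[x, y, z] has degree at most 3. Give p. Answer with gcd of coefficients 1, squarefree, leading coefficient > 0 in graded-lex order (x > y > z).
2*y^3 - y*z^2 - 2*x*z - 2*y*z

(a) deg p = 3. No degree-2 surface has this shape.
(b) From the axis intercepts and sections: every point of the x-axis in the box is on the surface; every point of the z-axis in the box is on the surface.
(c) Assembling these constraints gives the stated polynomial.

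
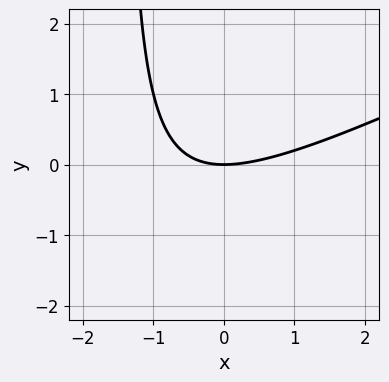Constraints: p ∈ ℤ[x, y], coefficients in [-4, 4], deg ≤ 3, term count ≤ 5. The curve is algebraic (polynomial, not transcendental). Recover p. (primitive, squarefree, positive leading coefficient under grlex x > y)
x^2 - 2*x*y - 3*y

First, the degree is 2 — the shape is more complex than any degree-1 curve.
Then, observable constraints: it crosses the y-axis at the gridline y = 0; it crosses the x-axis at the gridline x = 0.
Finally, assembling these constraints gives the stated polynomial.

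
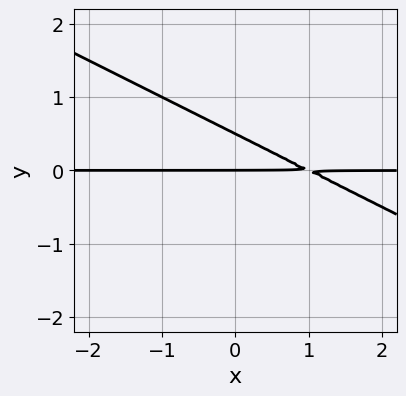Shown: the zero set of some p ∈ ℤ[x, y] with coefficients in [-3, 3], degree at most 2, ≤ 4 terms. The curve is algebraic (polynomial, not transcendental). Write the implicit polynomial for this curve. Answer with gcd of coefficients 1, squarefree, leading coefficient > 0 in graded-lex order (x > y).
Degree: the shape is more complex than any degree-1 curve, so deg p = 2.
Checking where it meets the axes: the visible x-axis segment lies entirely on the curve; it crosses the y-axis at the gridline y = 0.
Fitting integer coefficients to these (and the overall shape) gives p.

x*y + 2*y^2 - y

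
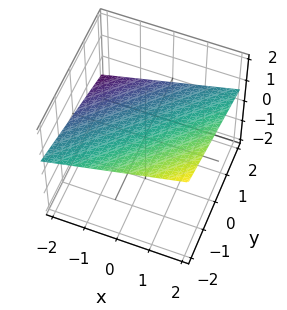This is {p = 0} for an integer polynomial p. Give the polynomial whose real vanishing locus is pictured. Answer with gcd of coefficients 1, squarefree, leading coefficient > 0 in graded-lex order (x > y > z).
x - y - 3*z + 2

First, the degree is 1 — the surface is flat (a plane).
Then, against the integer gridlines: it meets the x-axis at x = -2 (among the integer gridlines); one y-axis crossing is at y = 2.
Finally, putting this together gives p.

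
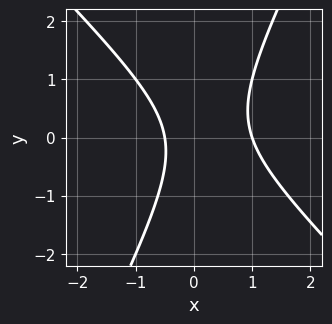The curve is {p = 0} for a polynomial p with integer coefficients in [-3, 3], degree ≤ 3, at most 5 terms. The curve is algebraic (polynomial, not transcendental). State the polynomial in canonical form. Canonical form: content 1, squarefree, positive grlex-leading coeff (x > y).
2*x^2 + x*y - y^2 - x - 1

First, degree: the shape is more complex than any degree-1 curve, so deg p = 2.
Then, from the axis intercepts and sections: one x-axis crossing is at x = 1; no y-intercept at any integer in the box.
Finally, solving for integer coefficients yields p as stated.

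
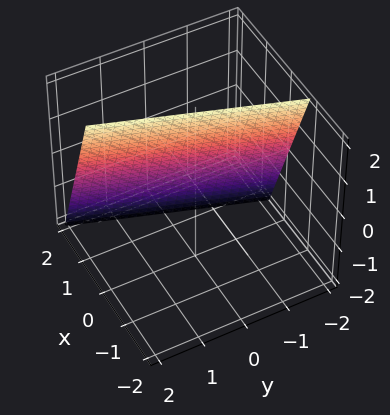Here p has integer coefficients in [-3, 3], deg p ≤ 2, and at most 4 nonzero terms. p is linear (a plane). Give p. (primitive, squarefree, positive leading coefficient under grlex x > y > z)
1. The degree is 1 — the surface is flat (a plane).
2. Against the integer gridlines: one z-axis crossing is at z = 2; one y-axis crossing is at y = -2.
3. Assembling these constraints gives the stated polynomial.

3*x - y + z - 2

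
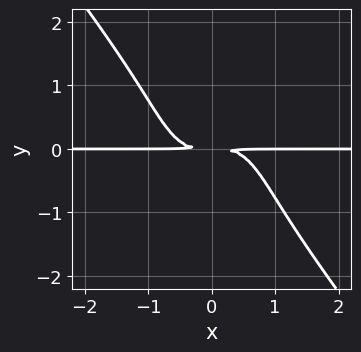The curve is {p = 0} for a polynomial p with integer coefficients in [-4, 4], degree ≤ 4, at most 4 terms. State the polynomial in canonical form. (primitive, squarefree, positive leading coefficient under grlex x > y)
2*x^3*y + y^4 + 2*y^2

(a) Degree: no degree-3 curve has this shape, so deg p = 4.
(b) Observable constraints: the visible x-axis segment lies entirely on the curve.
(c) Putting this together gives p.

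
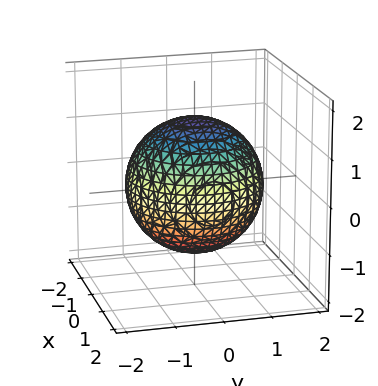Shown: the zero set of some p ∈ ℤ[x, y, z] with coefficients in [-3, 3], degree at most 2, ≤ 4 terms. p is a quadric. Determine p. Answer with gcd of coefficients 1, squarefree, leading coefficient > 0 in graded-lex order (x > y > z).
x^2 + y^2 + z^2 - 2

1. Degree: bounded and convex; a quadric, so deg p = 2.
2. By symmetry, the surface is invariant under rotation about z: p = q(x² + y², z); the z ↦ −z reflection is a symmetry, so z appears only in even powers.
3. Reading off the gridlines: a circular section at z = 1 has radius exactly 1.
4. Together with the visible shape, these determine p as stated.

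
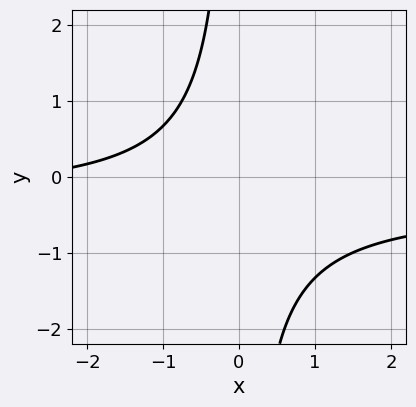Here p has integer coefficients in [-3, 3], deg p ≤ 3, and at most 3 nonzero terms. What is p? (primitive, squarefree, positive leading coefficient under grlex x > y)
1. Degree: a generic line meets the curve in up to 2 points, so deg p = 2.
2. Reading off the gridlines: the curve avoids every integer y-axis point in the box; it misses every integer gridline on the x-axis.
3. These observations pin down the coefficients.

3*x*y + x + 3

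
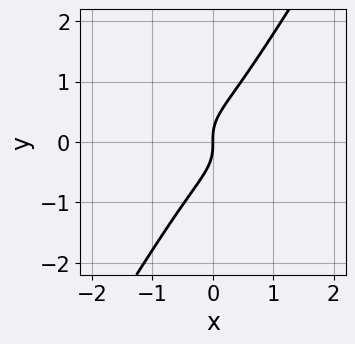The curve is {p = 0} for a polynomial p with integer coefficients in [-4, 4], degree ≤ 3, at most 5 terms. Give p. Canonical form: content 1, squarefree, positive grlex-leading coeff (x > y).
2*x^3 + 2*x^2*y + 3*x*y^2 - 3*y^3 + 2*x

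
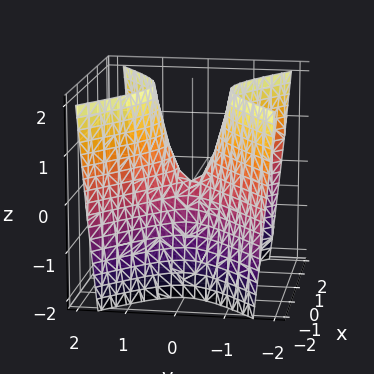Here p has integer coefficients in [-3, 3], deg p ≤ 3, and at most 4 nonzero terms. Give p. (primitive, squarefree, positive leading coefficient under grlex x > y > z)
2*x^2 - 3*y^2 + z

1. Degree: a saddle surface; a quadric, so deg p = 2.
2. Symmetries: mirror symmetry y ↦ −y ⇒ only even powers of y; it's symmetric under x → −x, forcing even powers of x.
3. Checking where it meets the axes: it meets the y-axis at y = 0 (among the integer gridlines); it meets the z-axis at z = 0 (among the integer gridlines).
4. Fitting integer coefficients to these (and the overall shape) gives p.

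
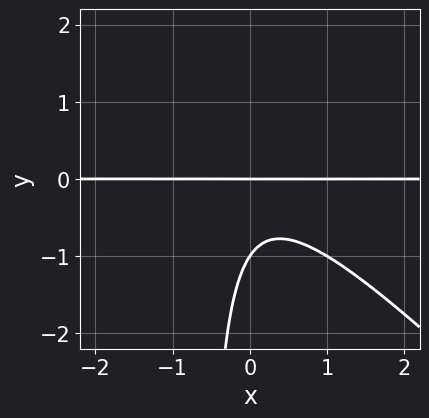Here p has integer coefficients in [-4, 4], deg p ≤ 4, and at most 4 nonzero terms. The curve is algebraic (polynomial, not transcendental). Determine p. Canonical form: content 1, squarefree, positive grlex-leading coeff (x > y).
1. deg p = 3.
2. From the visible intercepts: every point of the x-axis in the box is on the curve; the y-axis gridline crossings are at y ∈ {-1, 0}.
3. The integer polynomial consistent with all of this is the stated p.

3*x^2*y + 3*x*y^2 + 2*y^2 + 2*y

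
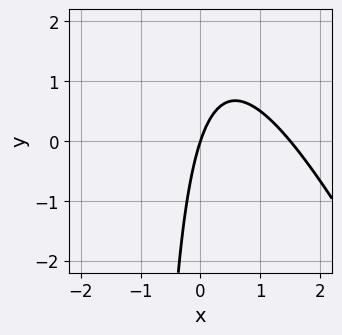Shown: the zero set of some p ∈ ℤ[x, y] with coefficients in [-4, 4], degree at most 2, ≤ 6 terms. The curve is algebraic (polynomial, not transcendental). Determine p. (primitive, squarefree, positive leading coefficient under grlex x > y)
1. deg p = 2. A generic line meets the curve in up to 2 points.
2. From the visible intercepts: one x-axis crossing is at x = 0; it crosses the y-axis at the gridline y = 0.
3. Matching integer coefficients to the picture gives p.

2*x^2 + x*y - 3*x + y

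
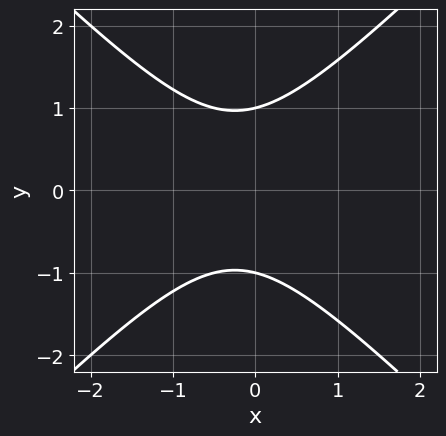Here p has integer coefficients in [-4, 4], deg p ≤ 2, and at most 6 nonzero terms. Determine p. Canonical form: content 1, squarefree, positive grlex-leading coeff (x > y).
2*x^2 - 2*y^2 + x + 2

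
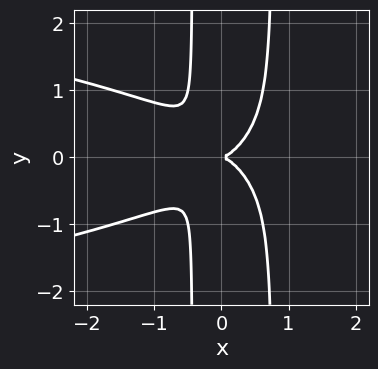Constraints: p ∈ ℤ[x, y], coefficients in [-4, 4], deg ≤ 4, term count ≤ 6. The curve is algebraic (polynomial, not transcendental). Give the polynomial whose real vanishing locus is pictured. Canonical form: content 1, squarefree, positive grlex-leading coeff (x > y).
First, the degree is 4 — the shape is more complex than any degree-3 curve.
Then, symmetries: mirror symmetry y ↦ −y ⇒ only even powers of y.
Next, from the visible intercepts: one x-axis crossing is at x = 0; it crosses the y-axis at the gridline y = 0.
Finally, putting this together gives p.

3*x^2*y^2 + 2*x^3 - x*y^2 - y^2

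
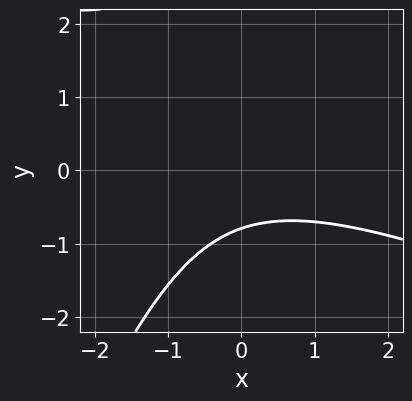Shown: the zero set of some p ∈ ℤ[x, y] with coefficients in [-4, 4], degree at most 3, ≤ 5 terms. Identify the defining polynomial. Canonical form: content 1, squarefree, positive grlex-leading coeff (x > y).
deg p = 2. A generic line meets the curve in up to 2 points.
Checking where it meets the axes: it misses every integer gridline on the x-axis.
The integer polynomial consistent with all of this is the stated p.

x^2 + 2*x*y - y^2 + 3*y + 3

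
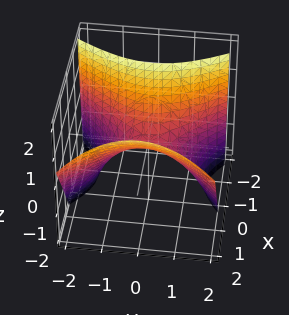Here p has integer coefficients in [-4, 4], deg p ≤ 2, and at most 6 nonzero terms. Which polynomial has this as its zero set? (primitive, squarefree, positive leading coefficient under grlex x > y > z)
3*x^2 - 2*x*z - 2*y^2 - 3*z

1. Degree: no degree-1 surface has this shape, so deg p = 2.
2. Observable constraints: it meets the y-axis at y = 0 (among the integer gridlines); it meets the x-axis at x = 0 (among the integer gridlines); one z-axis crossing is at z = 0.
3. Putting this together gives p.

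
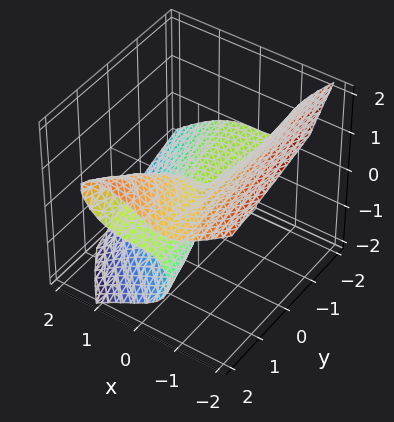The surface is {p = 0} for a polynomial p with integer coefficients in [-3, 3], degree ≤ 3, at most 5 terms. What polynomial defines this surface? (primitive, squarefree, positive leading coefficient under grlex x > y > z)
(a) Degree: the shape is more complex than any degree-2 surface, so deg p = 3.
(b) Against the integer gridlines: it meets the x-axis at x = 0 (among the integer gridlines); the visible y-axis segment lies entirely on the surface; it crosses the z-axis at the gridline z = 0.
(c) The integer polynomial consistent with all of this is the stated p.

2*x^3 - 2*x*y*z + y*z^2 + 3*z^3 - 2*y*z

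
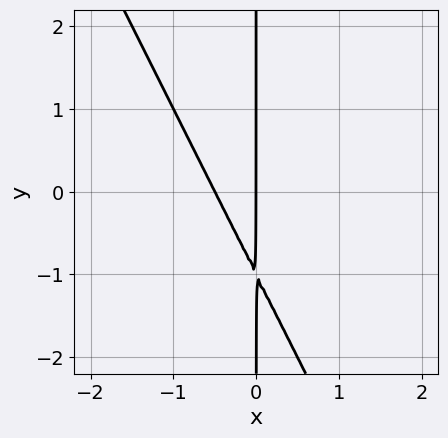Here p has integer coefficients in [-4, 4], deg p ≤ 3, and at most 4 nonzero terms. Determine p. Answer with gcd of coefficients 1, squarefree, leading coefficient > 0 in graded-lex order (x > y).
2*x^2 + x*y + x

1. deg p = 2. A generic line meets the curve in up to 2 points.
2. Against the integer gridlines: it crosses the x-axis at the gridline x = 0; every point of the y-axis in the box is on the curve.
3. Solving for integer coefficients yields p as stated.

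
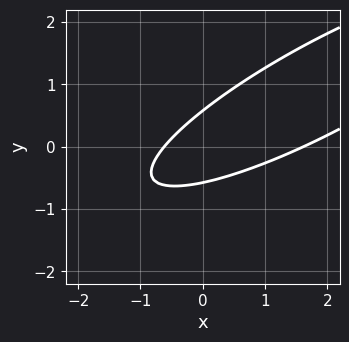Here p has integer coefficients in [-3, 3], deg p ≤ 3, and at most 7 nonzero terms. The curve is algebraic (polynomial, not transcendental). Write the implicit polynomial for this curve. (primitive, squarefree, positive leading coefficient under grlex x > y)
1. The degree is 2 — the shape is more complex than any degree-1 curve.
2. The integer polynomial consistent with all of this is the stated p.

x^2 - 3*x*y + 3*y^2 - x - 1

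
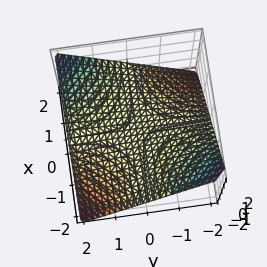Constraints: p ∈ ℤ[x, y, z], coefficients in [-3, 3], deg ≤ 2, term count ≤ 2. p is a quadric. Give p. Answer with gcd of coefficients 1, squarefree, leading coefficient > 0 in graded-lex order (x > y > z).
x*y - 2*z

deg p = 2.
From the visible intercepts: every point of the y-axis in the box is on the surface; it crosses the z-axis at the gridline z = 0.
Assembling these constraints gives the stated polynomial.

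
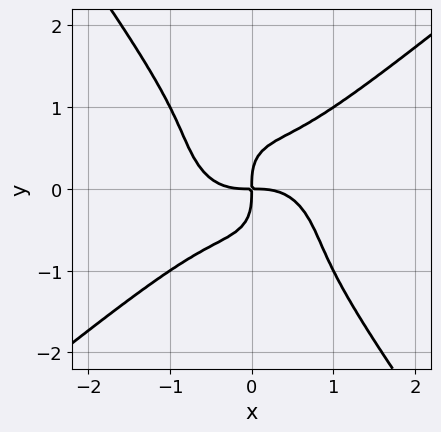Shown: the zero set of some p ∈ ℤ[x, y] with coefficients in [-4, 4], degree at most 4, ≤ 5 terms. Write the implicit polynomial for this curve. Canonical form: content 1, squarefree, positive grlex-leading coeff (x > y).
(a) deg p = 4.
(b) Reading off the gridlines: it meets the y-axis at y = 0 (among the integer gridlines); one x-axis crossing is at x = 0.
(c) Matching integer coefficients to the picture gives p.

x^4 - x*y^3 - y^4 + x*y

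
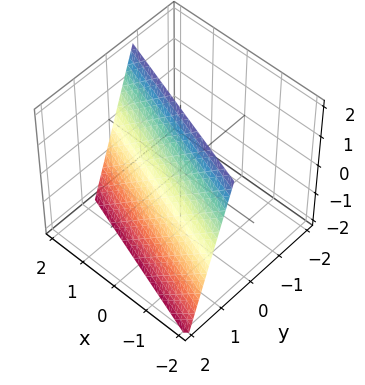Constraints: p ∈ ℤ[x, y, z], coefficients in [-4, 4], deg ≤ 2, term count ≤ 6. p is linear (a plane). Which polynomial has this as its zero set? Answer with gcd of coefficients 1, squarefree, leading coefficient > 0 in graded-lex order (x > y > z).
x + 3*y + z - 2

deg p = 1. The surface is flat (a plane).
Reading off the gridlines: it crosses the z-axis at the gridline z = 2; it crosses the x-axis at the gridline x = 2.
Fitting integer coefficients to these (and the overall shape) gives p.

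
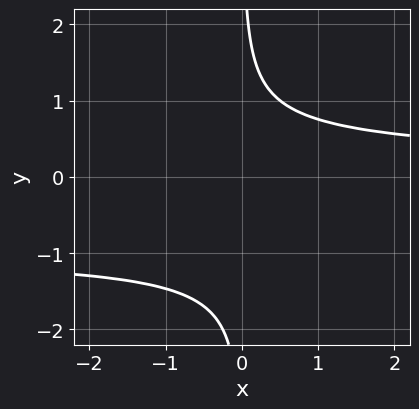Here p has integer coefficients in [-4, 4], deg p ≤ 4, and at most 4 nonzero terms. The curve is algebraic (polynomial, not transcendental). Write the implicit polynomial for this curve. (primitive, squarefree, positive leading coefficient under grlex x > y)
First, deg p = 4. The shape is more complex than any degree-3 curve.
Next, checking where it meets the axes: no x-intercept at any integer in the box; no y-intercept at any integer in the box.
Finally, these observations pin down the coefficients.

x*y^3 + x*y^2 - 1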